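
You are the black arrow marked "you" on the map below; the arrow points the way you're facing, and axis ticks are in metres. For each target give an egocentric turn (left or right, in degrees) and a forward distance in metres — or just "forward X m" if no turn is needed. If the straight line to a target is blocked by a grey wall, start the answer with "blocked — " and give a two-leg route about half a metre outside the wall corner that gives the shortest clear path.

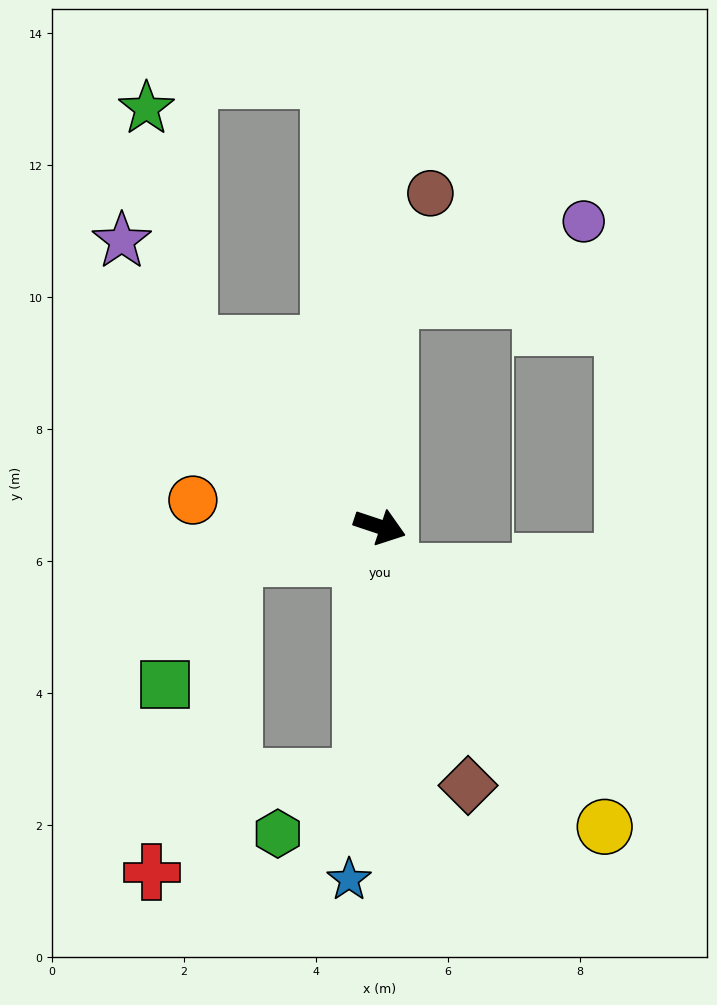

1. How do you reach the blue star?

turn right 77°, forward 5.4 m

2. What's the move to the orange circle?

turn right 170°, forward 2.9 m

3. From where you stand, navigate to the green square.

blocked — turn right 149°, forward 2.3 m, then turn left 49°, forward 2.2 m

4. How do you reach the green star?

blocked — turn left 154°, forward 4.0 m, then turn right 35°, forward 3.6 m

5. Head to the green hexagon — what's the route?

blocked — turn right 76°, forward 3.8 m, then turn right 51°, forward 1.5 m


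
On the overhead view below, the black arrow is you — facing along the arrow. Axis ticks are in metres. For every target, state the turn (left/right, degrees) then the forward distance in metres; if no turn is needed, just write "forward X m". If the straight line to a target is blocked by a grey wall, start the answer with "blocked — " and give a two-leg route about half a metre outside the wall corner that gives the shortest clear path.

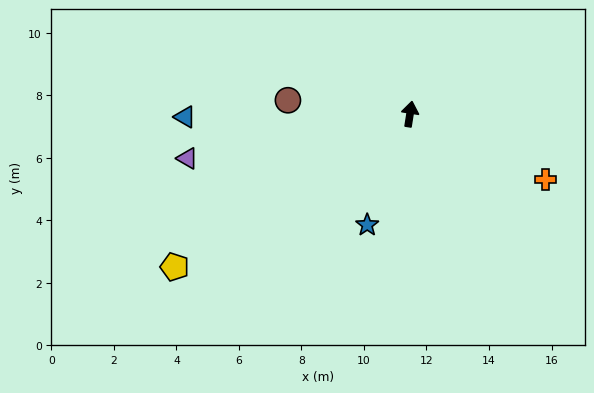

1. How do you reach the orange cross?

turn right 107°, forward 4.8 m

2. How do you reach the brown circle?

turn left 93°, forward 3.9 m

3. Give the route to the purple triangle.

turn left 110°, forward 7.3 m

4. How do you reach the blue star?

turn left 168°, forward 3.8 m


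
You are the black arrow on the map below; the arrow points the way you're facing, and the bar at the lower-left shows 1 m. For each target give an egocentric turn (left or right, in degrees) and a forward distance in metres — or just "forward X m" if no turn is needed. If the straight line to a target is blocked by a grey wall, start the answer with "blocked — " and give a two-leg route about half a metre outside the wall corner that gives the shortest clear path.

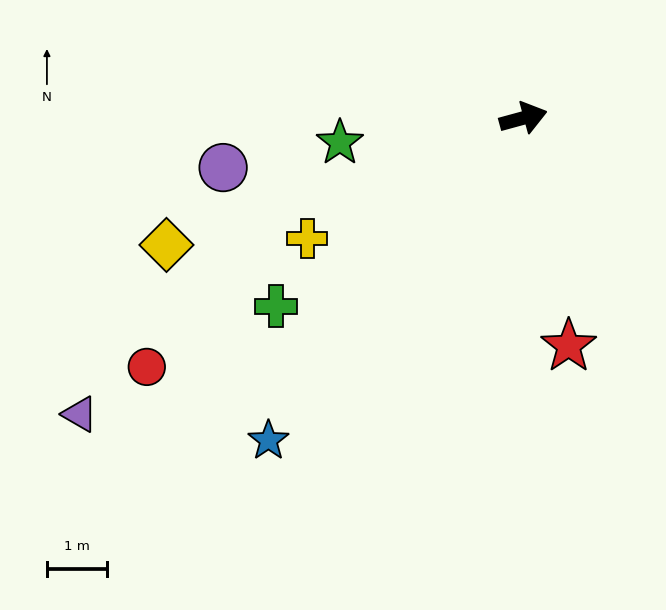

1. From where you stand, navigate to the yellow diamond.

turn right 176°, forward 6.3 m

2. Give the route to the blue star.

turn right 144°, forward 6.8 m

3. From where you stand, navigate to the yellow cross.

turn right 166°, forward 4.1 m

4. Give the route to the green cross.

turn right 158°, forward 5.2 m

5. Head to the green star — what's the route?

turn left 172°, forward 3.1 m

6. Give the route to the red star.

turn right 94°, forward 3.9 m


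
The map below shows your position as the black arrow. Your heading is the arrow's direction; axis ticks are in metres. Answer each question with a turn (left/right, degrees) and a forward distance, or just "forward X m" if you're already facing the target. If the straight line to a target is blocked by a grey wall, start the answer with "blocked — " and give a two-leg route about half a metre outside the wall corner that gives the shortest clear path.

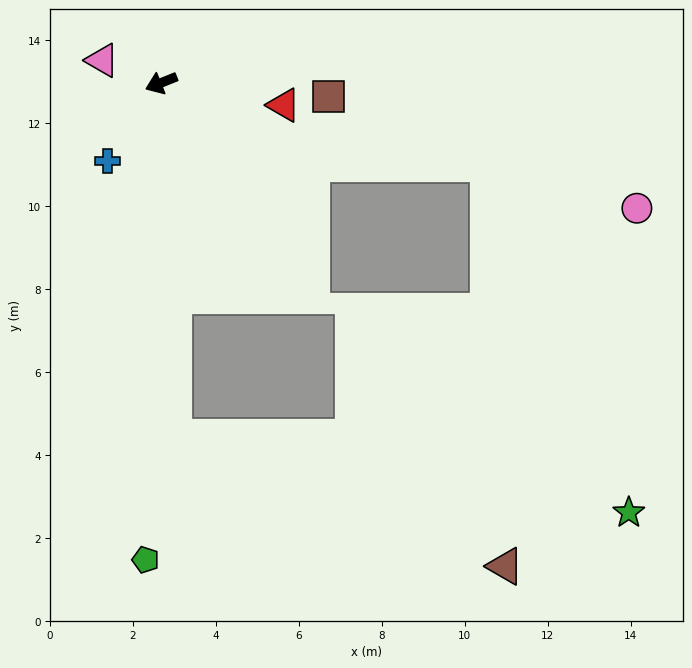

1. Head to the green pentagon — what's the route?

turn left 66°, forward 11.5 m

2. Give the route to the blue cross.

turn left 34°, forward 2.3 m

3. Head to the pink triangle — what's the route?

turn right 43°, forward 1.5 m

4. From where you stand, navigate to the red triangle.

turn left 148°, forward 3.0 m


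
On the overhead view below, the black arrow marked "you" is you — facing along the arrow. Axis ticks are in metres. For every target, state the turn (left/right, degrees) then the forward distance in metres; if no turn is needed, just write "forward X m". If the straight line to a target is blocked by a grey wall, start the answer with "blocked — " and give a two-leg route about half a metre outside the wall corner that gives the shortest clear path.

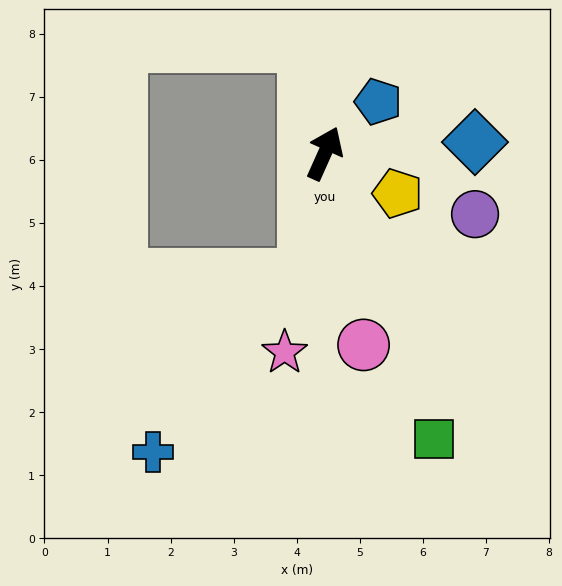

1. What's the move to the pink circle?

turn right 144°, forward 3.1 m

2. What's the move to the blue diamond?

turn right 62°, forward 2.4 m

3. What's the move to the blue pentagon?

turn right 22°, forward 1.2 m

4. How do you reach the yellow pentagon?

turn right 95°, forward 1.3 m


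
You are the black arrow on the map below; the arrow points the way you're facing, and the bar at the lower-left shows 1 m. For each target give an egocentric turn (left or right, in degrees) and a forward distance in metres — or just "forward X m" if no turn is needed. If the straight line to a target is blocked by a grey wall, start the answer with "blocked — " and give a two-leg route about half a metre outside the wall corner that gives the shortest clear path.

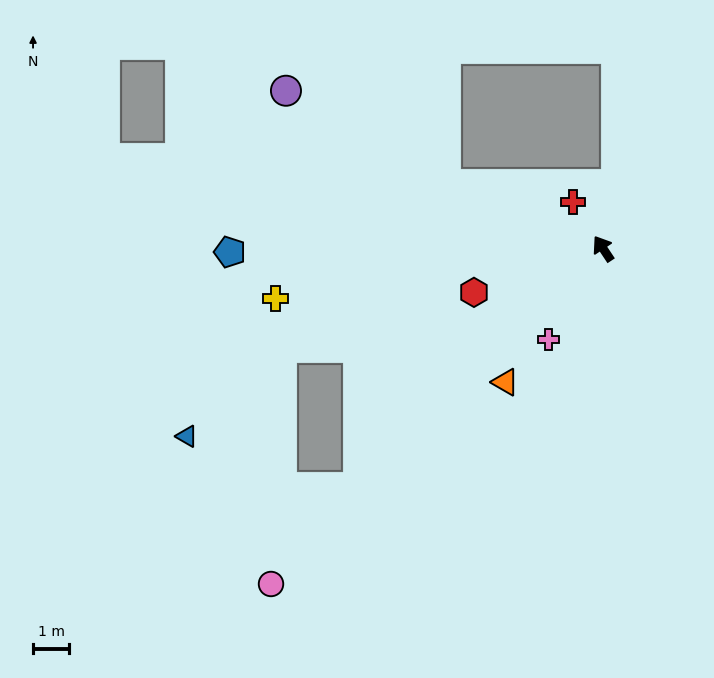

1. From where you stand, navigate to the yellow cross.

turn left 65°, forward 9.1 m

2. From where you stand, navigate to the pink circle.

turn left 102°, forward 13.0 m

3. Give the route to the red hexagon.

turn left 75°, forward 3.7 m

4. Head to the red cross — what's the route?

forward 1.5 m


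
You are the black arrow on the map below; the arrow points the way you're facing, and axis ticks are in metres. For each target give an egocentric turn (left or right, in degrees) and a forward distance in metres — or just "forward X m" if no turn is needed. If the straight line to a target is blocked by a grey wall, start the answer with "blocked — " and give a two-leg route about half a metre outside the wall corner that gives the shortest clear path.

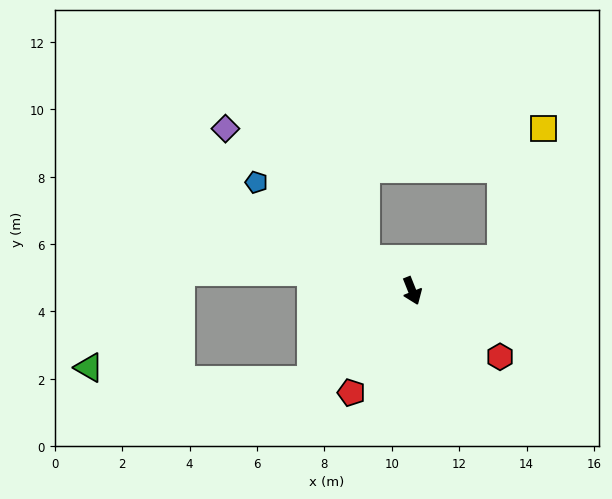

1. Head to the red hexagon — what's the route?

turn left 31°, forward 3.3 m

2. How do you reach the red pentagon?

turn right 53°, forward 3.5 m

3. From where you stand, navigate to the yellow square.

blocked — turn left 88°, forward 2.8 m, then turn left 52°, forward 4.1 m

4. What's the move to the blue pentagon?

turn right 147°, forward 5.6 m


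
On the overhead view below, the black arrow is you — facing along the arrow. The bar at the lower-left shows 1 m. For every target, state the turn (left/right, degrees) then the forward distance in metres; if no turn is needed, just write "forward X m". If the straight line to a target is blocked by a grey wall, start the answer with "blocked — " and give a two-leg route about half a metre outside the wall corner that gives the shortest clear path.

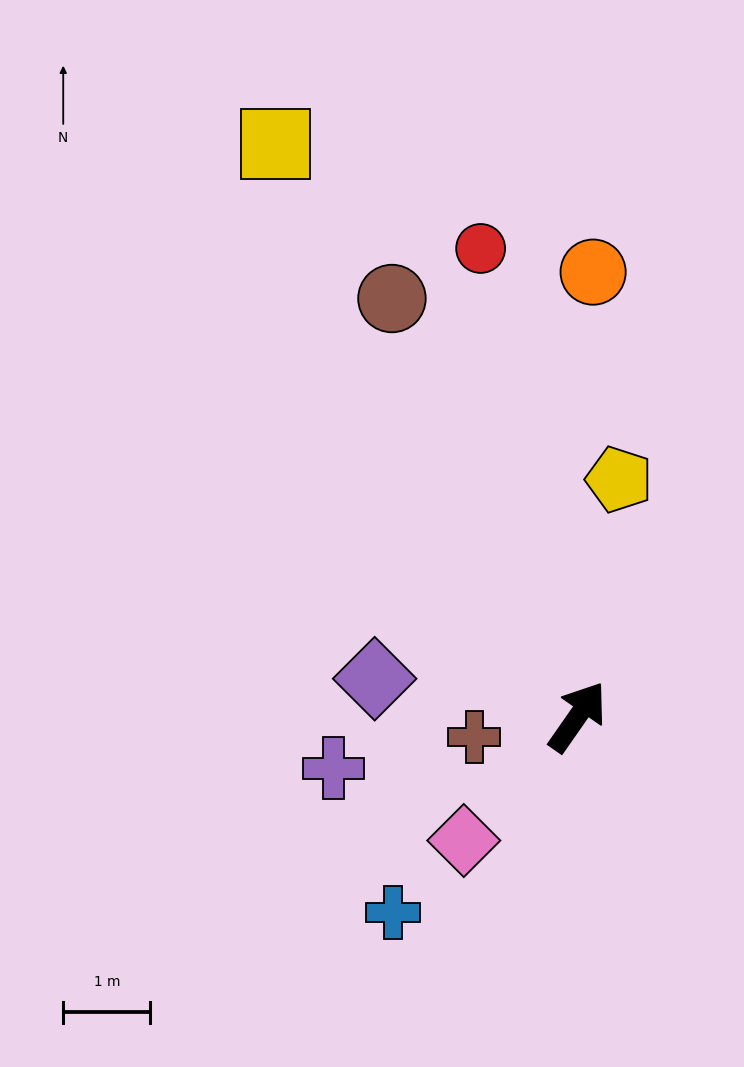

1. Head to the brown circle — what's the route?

turn left 59°, forward 5.2 m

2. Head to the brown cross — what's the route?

turn left 136°, forward 1.2 m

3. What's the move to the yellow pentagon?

turn left 25°, forward 2.8 m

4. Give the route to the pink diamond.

turn left 172°, forward 1.9 m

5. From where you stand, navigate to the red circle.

turn left 47°, forward 5.5 m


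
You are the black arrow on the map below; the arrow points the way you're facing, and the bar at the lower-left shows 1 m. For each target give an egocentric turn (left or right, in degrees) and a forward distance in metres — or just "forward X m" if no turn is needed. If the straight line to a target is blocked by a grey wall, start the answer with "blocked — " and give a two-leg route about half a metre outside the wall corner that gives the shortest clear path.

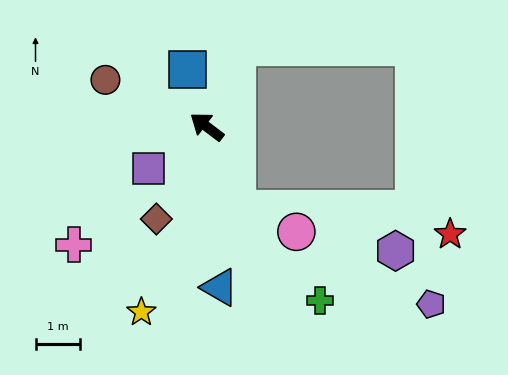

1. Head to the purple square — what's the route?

turn left 73°, forward 1.6 m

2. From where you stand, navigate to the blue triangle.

turn left 132°, forward 3.7 m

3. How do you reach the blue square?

turn right 35°, forward 1.4 m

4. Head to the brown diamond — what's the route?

turn left 99°, forward 2.4 m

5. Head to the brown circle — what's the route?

turn left 12°, forward 2.5 m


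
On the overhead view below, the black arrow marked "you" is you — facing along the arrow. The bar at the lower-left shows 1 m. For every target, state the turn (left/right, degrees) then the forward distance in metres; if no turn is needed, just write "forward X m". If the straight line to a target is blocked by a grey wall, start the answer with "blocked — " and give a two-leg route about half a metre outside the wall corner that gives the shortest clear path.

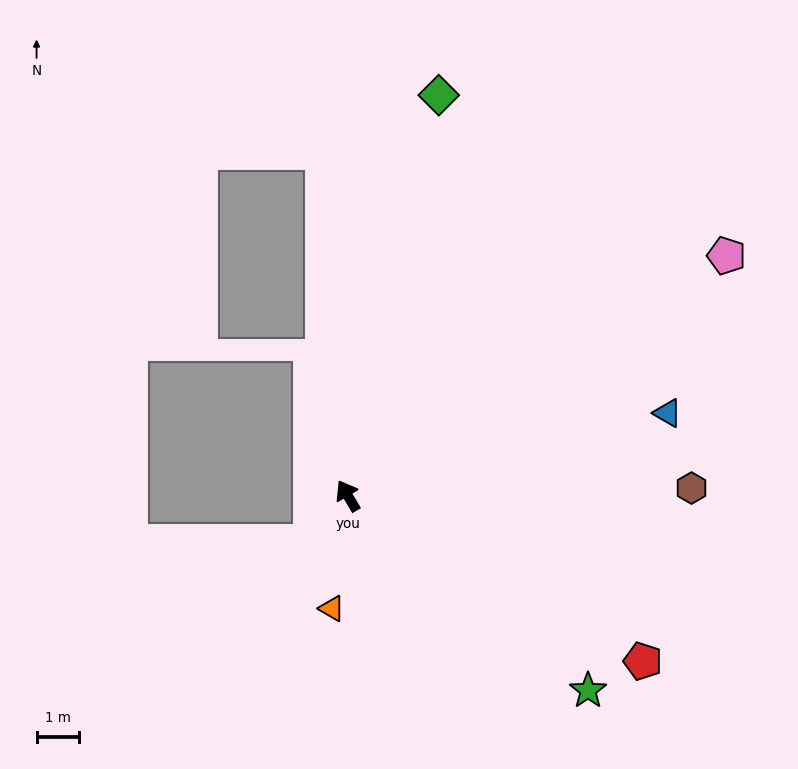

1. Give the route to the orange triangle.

turn left 141°, forward 2.7 m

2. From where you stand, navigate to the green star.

turn right 160°, forward 7.2 m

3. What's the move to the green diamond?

turn right 43°, forward 9.6 m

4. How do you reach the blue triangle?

turn right 106°, forward 7.7 m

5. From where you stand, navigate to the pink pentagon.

turn right 88°, forward 10.5 m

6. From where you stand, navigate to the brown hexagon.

turn right 119°, forward 8.0 m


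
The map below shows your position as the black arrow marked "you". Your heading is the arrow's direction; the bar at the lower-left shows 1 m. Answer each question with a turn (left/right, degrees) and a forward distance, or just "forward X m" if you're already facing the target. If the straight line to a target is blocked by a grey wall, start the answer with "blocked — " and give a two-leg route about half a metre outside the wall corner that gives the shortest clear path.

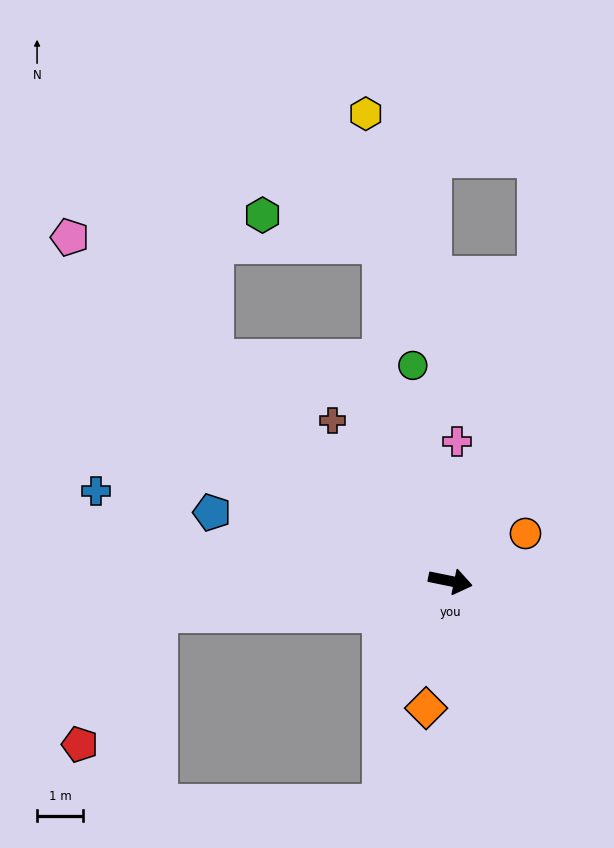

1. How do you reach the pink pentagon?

turn left 149°, forward 11.1 m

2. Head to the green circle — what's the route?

turn left 111°, forward 4.7 m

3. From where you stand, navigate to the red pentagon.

blocked — turn right 162°, forward 6.4 m, then turn left 53°, forward 3.3 m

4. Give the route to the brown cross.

turn left 138°, forward 4.3 m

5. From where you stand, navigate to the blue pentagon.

turn left 176°, forward 5.4 m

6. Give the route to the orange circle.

turn left 44°, forward 1.9 m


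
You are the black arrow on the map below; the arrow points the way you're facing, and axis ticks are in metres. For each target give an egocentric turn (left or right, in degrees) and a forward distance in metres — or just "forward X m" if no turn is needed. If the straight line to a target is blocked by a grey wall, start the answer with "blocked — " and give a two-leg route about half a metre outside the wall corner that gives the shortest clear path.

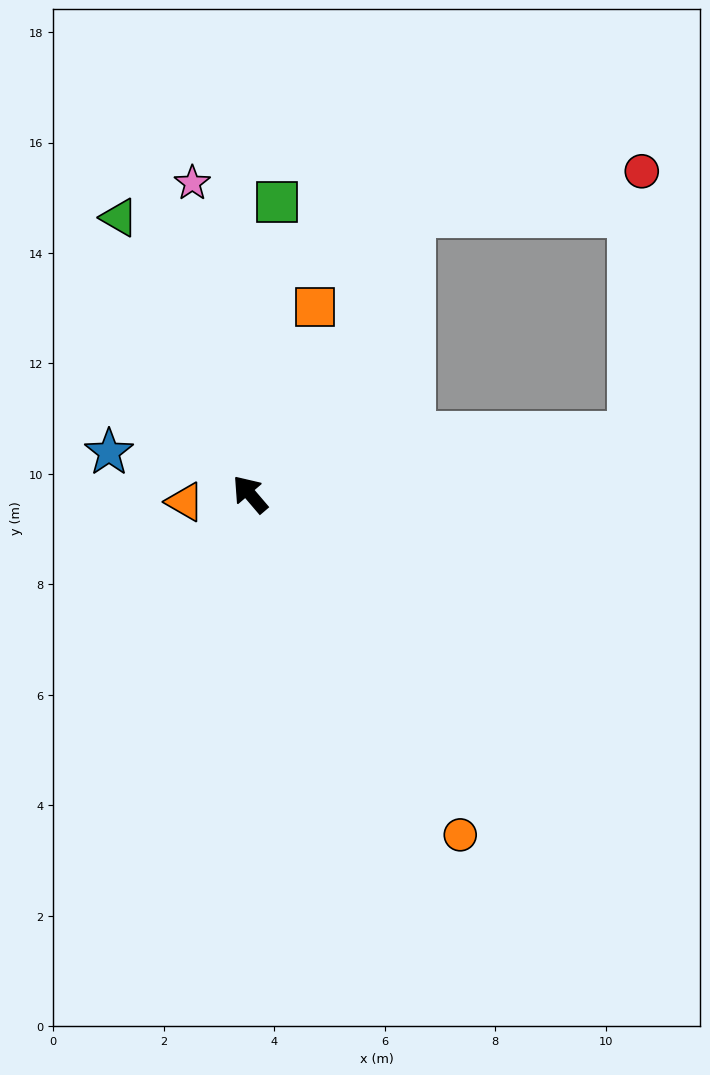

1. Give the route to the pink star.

turn right 30°, forward 5.7 m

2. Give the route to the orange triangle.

turn left 56°, forward 1.2 m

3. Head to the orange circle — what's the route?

turn left 171°, forward 7.2 m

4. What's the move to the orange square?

turn right 60°, forward 3.6 m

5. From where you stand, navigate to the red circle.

blocked — turn right 71°, forward 5.9 m, then turn right 49°, forward 4.2 m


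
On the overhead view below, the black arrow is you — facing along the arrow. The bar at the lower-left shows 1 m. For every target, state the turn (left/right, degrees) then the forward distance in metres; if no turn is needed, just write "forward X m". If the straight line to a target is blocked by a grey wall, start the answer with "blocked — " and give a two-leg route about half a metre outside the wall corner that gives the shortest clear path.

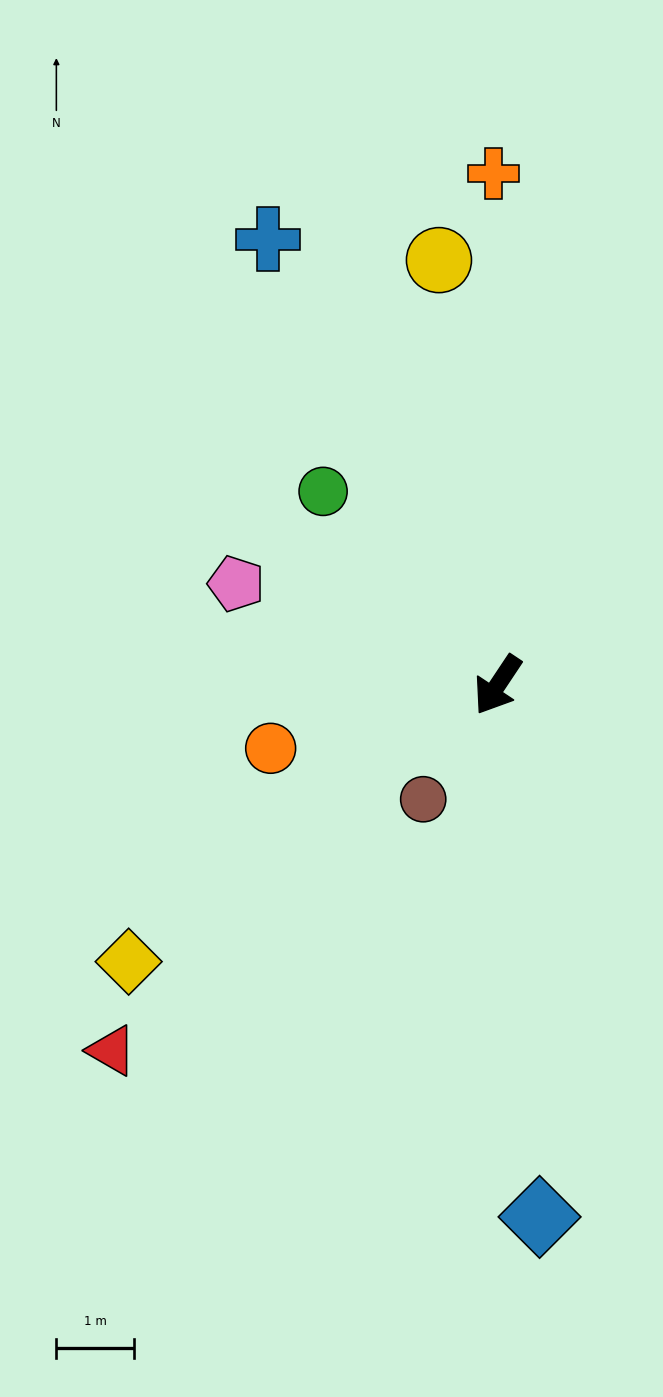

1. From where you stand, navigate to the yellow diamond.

turn right 19°, forward 5.9 m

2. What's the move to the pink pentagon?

turn right 78°, forward 3.6 m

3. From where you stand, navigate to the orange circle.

turn right 41°, forward 3.0 m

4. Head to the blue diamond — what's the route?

turn left 38°, forward 6.8 m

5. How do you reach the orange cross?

turn right 146°, forward 6.5 m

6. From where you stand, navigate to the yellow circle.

turn right 138°, forward 5.5 m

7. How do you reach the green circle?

turn right 104°, forward 3.3 m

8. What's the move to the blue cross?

turn right 119°, forward 6.4 m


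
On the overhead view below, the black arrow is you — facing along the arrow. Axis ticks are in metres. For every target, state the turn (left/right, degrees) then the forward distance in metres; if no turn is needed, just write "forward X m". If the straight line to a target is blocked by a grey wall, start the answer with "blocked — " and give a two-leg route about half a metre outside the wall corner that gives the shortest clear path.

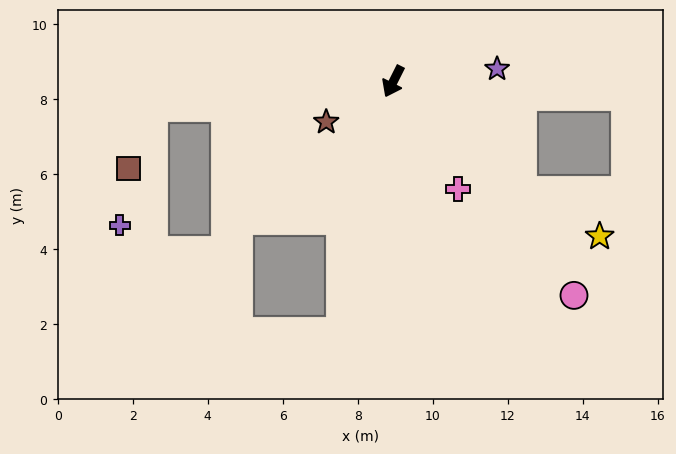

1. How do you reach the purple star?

turn left 124°, forward 2.8 m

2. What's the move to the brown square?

blocked — turn right 58°, forward 6.5 m, then turn left 64°, forward 1.8 m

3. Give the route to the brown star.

turn right 32°, forward 2.1 m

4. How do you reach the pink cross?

turn left 58°, forward 3.4 m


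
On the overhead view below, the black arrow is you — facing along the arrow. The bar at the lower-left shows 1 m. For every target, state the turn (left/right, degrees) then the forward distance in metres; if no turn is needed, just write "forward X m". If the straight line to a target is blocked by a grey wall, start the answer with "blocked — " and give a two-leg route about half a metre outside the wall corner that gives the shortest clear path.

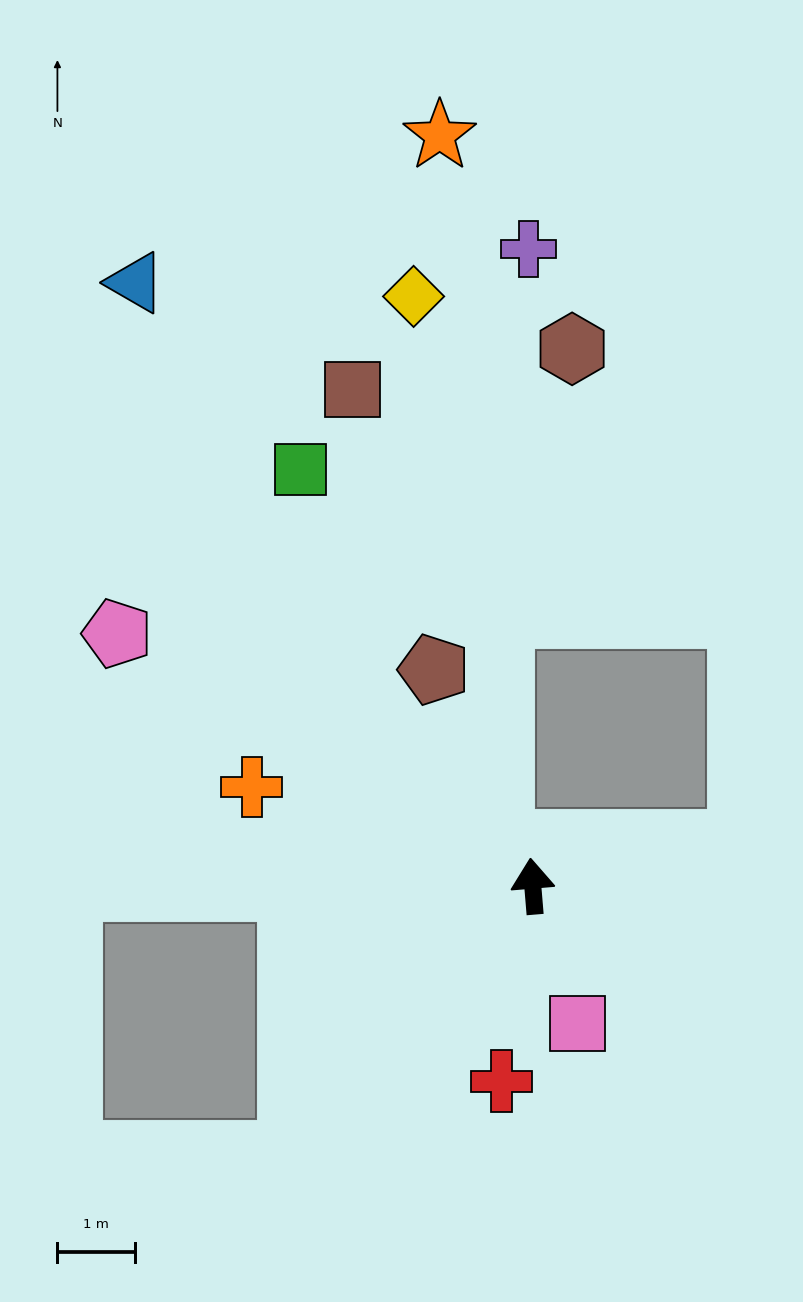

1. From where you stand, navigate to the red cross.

turn left 166°, forward 2.5 m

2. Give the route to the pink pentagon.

turn left 54°, forward 6.2 m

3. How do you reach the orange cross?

turn left 66°, forward 3.8 m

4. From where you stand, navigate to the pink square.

turn right 167°, forward 1.9 m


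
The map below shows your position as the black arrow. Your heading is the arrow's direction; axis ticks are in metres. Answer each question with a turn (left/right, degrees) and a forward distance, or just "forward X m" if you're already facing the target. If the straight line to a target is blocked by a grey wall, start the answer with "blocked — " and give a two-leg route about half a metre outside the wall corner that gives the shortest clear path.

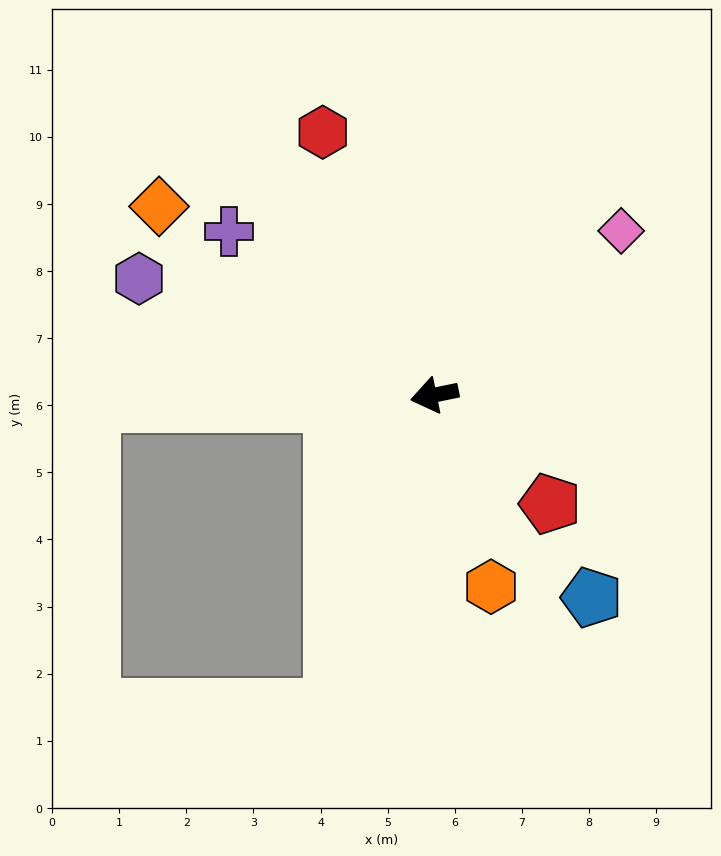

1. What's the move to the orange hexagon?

turn left 95°, forward 3.0 m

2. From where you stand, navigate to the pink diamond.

turn right 150°, forward 3.7 m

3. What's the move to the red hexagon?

turn right 79°, forward 4.3 m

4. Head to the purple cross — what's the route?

turn right 50°, forward 3.9 m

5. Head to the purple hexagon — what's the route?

turn right 33°, forward 4.7 m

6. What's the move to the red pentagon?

turn left 125°, forward 2.4 m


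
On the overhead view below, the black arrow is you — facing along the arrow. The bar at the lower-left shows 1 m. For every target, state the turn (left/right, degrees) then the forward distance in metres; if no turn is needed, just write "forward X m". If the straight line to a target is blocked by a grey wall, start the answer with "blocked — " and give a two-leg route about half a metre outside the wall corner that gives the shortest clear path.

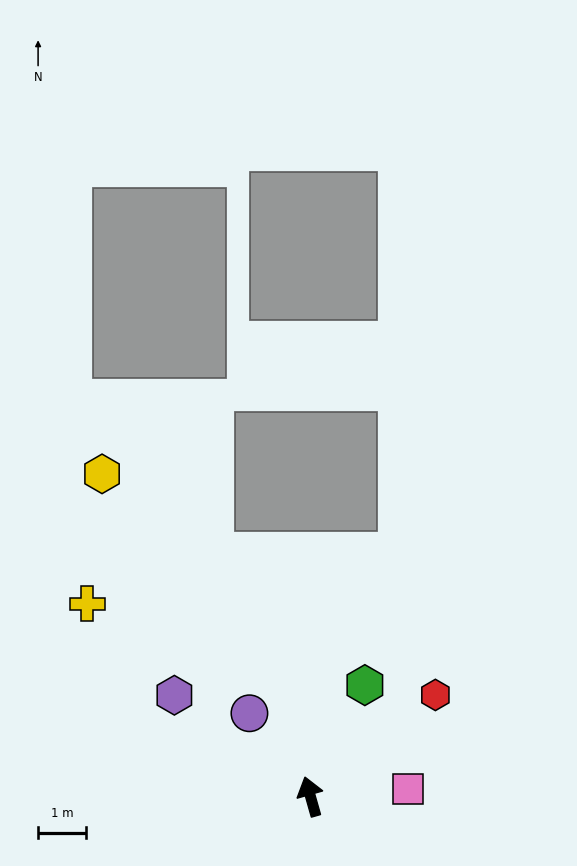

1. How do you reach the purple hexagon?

turn left 38°, forward 3.5 m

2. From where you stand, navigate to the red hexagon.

turn right 67°, forward 3.4 m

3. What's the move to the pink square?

turn right 101°, forward 2.0 m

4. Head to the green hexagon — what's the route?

turn right 42°, forward 2.6 m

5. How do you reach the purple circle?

turn left 20°, forward 2.1 m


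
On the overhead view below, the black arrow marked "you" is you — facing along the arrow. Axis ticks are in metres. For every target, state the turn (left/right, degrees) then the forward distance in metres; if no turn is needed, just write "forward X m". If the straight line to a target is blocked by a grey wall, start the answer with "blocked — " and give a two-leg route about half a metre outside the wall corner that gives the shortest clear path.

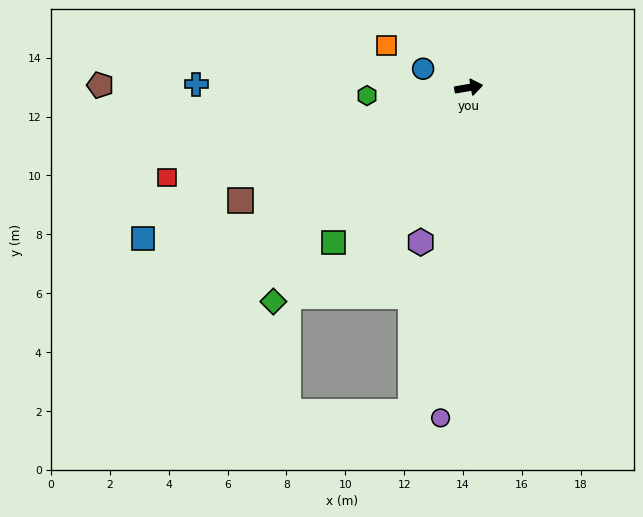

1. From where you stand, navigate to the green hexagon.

turn left 175°, forward 3.5 m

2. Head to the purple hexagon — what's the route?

turn right 117°, forward 5.5 m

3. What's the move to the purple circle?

turn right 105°, forward 11.3 m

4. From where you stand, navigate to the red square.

turn right 173°, forward 10.7 m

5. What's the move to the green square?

turn right 141°, forward 7.0 m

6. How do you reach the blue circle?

turn left 148°, forward 1.7 m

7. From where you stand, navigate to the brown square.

turn right 163°, forward 8.7 m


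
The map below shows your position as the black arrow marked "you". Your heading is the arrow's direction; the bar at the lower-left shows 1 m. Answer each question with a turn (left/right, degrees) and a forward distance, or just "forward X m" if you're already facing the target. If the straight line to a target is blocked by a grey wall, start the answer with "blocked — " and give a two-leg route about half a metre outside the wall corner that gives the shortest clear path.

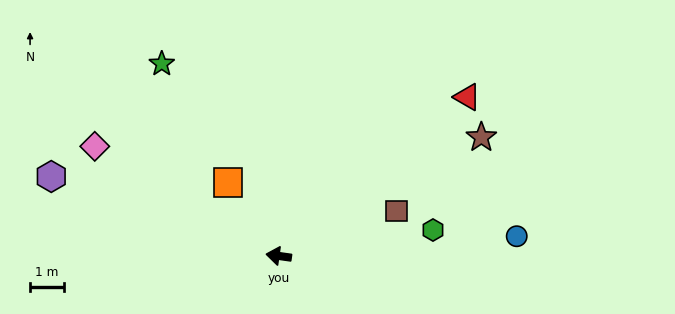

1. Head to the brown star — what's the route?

turn right 142°, forward 6.9 m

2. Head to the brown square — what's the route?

turn right 151°, forward 3.7 m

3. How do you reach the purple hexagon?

turn right 11°, forward 7.1 m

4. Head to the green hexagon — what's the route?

turn right 162°, forward 4.6 m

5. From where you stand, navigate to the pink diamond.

turn right 23°, forward 6.3 m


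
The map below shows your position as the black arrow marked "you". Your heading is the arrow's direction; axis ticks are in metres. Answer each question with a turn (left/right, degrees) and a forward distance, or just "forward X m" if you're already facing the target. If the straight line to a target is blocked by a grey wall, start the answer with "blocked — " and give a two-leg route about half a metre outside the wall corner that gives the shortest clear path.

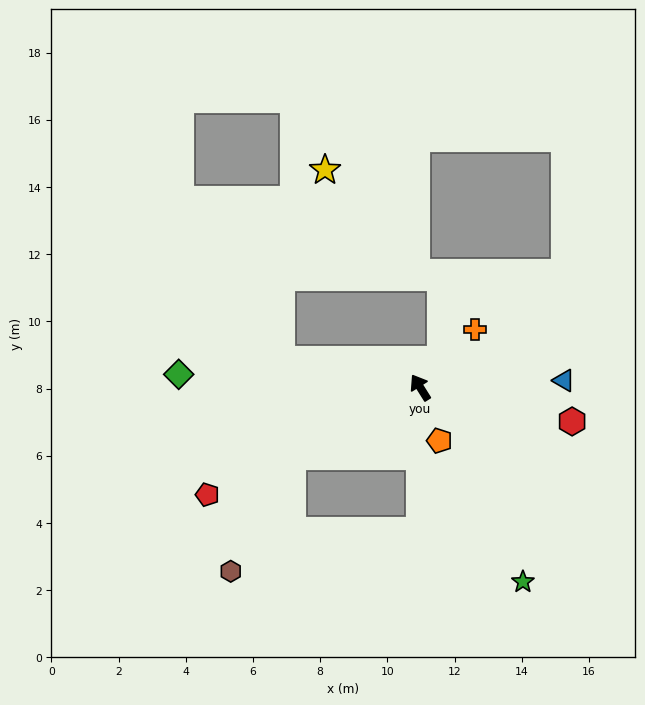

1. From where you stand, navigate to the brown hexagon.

blocked — turn left 86°, forward 4.3 m, then turn left 34°, forward 3.9 m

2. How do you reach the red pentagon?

turn left 85°, forward 7.1 m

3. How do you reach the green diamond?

turn left 55°, forward 7.2 m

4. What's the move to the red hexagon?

turn right 135°, forward 4.6 m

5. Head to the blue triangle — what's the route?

turn right 119°, forward 4.3 m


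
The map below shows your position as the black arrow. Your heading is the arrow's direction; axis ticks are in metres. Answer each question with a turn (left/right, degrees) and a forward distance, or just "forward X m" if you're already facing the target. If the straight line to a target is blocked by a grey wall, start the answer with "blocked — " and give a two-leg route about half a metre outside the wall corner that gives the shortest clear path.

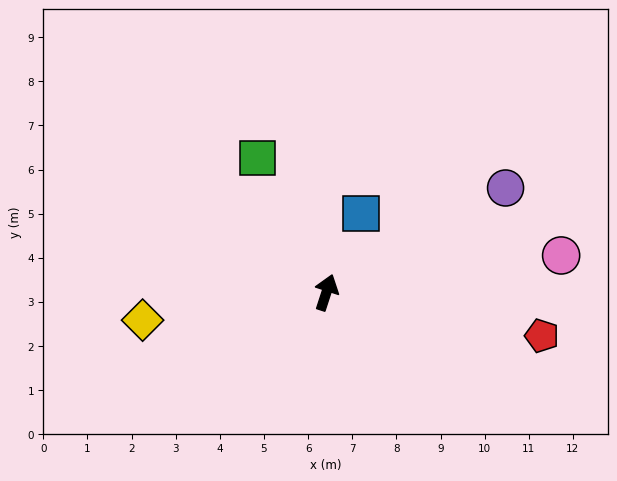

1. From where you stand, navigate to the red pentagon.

turn right 83°, forward 5.0 m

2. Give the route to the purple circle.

turn right 42°, forward 4.7 m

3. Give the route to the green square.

turn left 45°, forward 3.4 m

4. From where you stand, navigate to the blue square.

turn right 6°, forward 2.0 m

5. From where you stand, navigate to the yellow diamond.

turn left 117°, forward 4.2 m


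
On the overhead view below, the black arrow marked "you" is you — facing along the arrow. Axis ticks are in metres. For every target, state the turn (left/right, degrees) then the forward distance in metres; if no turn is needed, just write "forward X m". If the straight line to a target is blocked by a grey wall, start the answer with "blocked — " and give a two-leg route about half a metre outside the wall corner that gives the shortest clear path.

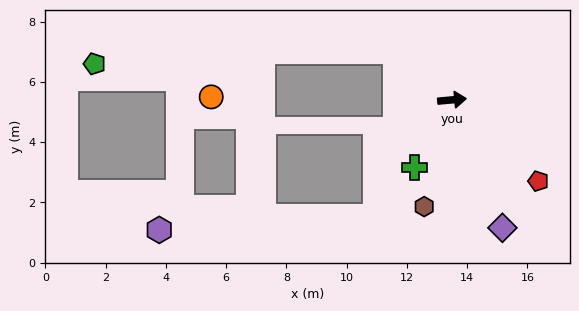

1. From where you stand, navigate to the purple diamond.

turn right 74°, forward 4.6 m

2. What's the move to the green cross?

turn right 124°, forward 2.6 m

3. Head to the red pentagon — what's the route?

turn right 48°, forward 3.9 m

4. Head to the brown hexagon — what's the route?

turn right 110°, forward 3.7 m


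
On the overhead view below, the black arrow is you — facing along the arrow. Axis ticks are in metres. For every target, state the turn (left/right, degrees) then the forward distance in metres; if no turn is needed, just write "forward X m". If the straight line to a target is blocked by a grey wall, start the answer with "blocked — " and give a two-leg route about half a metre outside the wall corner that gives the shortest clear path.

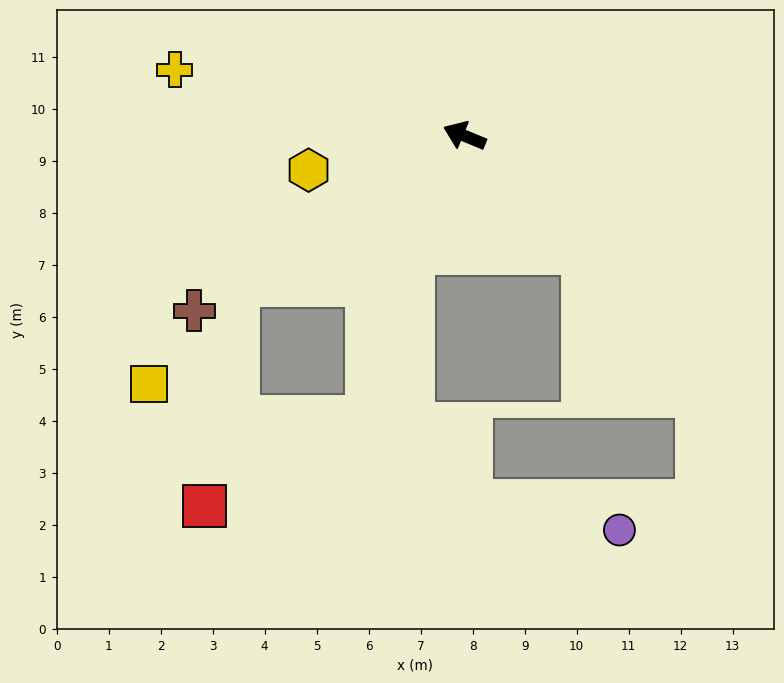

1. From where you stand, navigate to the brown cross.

turn left 55°, forward 6.2 m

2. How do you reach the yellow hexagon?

turn left 35°, forward 3.1 m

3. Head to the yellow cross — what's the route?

turn left 10°, forward 5.7 m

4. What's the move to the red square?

blocked — turn left 56°, forward 5.2 m, then turn left 48°, forward 4.3 m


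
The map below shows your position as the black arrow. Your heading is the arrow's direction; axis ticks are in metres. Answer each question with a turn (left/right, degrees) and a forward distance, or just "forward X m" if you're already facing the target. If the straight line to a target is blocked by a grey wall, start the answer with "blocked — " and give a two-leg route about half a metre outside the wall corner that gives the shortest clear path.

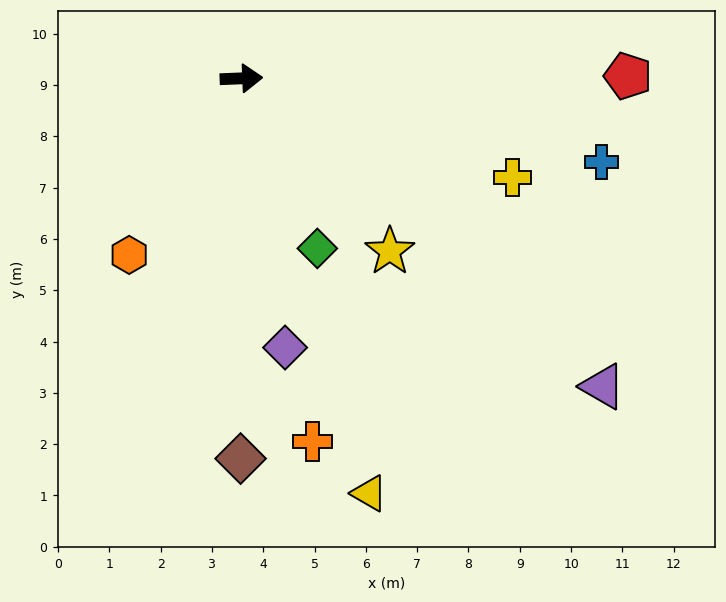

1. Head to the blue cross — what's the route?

turn right 15°, forward 7.2 m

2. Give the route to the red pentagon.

forward 7.5 m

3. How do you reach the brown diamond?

turn right 92°, forward 7.4 m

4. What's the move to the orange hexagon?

turn right 125°, forward 4.1 m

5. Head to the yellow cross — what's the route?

turn right 22°, forward 5.6 m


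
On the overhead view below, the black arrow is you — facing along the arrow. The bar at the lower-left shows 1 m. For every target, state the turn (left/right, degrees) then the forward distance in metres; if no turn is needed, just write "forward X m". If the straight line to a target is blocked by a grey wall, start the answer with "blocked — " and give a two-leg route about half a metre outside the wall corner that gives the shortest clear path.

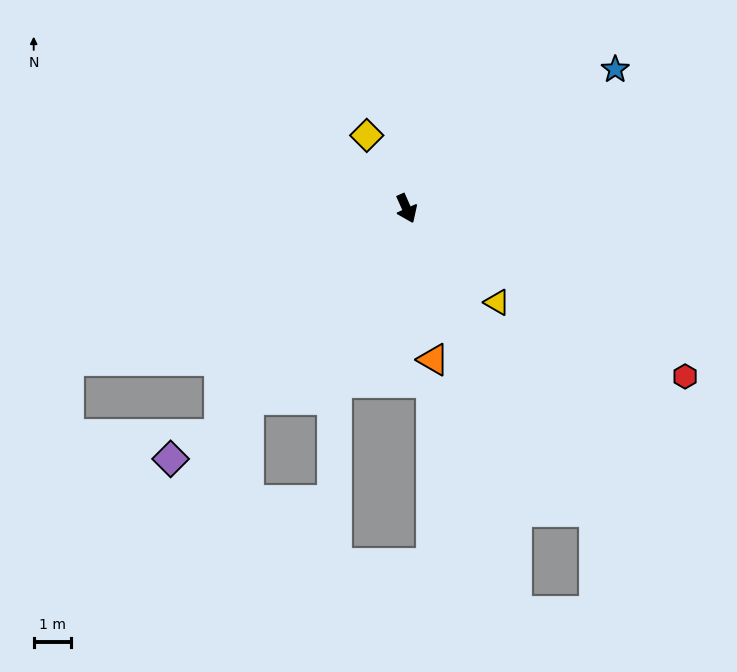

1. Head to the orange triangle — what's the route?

turn right 14°, forward 4.1 m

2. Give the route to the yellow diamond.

turn right 175°, forward 2.2 m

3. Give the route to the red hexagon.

turn left 35°, forward 8.7 m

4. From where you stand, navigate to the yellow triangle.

turn left 20°, forward 3.5 m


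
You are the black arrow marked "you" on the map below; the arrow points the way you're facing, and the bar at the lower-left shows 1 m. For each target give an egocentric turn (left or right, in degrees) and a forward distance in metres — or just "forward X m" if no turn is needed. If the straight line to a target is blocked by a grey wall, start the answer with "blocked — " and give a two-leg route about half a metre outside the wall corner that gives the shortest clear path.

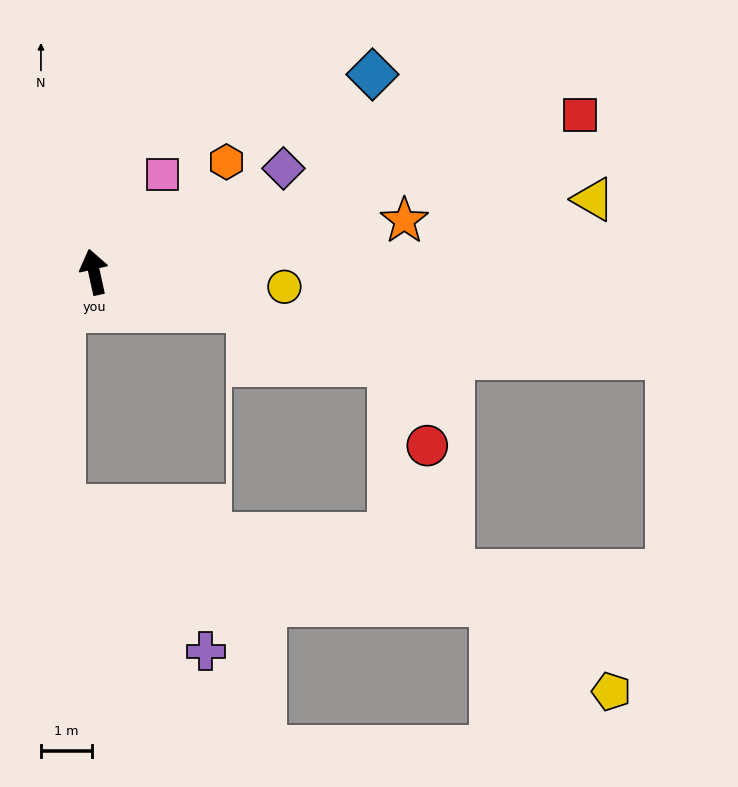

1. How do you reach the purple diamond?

turn right 74°, forward 4.2 m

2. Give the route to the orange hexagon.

turn right 63°, forward 3.4 m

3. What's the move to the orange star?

turn right 93°, forward 6.1 m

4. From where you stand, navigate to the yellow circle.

turn right 107°, forward 3.7 m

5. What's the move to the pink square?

turn right 48°, forward 2.3 m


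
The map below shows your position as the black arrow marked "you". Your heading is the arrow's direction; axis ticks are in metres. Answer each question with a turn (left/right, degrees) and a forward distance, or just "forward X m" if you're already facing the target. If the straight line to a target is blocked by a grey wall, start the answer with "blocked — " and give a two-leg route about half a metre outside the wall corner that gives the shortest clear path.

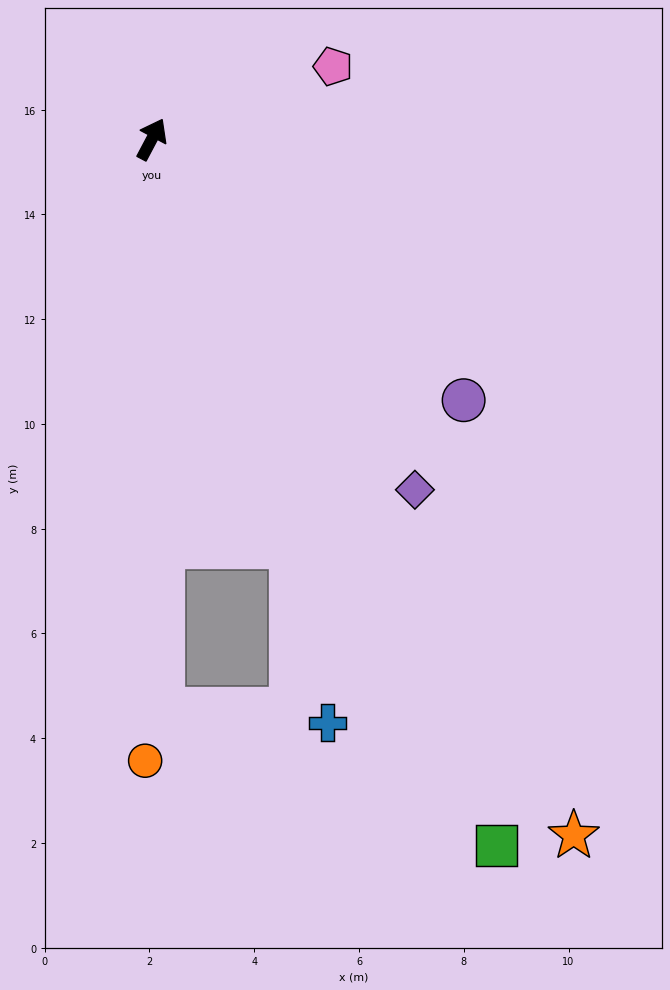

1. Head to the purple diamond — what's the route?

turn right 115°, forward 8.4 m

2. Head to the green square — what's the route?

turn right 126°, forward 15.0 m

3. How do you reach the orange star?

turn right 121°, forward 15.5 m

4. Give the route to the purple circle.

turn right 102°, forward 7.8 m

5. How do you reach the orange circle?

turn right 153°, forward 11.9 m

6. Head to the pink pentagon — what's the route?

turn right 40°, forward 3.7 m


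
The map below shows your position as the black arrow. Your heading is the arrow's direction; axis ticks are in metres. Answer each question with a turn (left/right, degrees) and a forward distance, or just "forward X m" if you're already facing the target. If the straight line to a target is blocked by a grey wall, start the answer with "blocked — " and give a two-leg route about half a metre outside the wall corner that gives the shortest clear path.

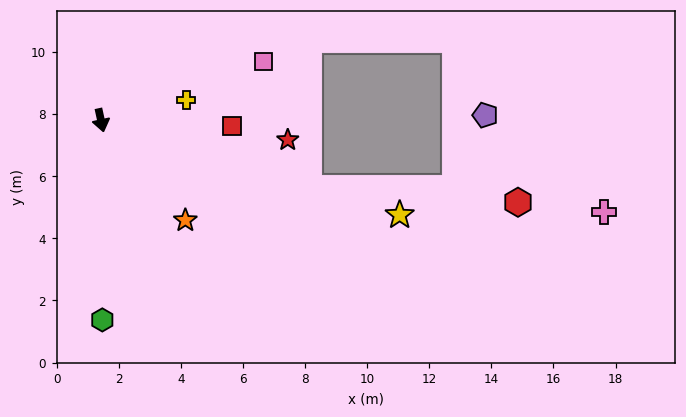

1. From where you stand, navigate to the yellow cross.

turn left 91°, forward 2.8 m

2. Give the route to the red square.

turn left 75°, forward 4.2 m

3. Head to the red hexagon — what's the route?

blocked — turn left 60°, forward 7.0 m, then turn left 14°, forward 6.7 m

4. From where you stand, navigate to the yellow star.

turn left 60°, forward 10.1 m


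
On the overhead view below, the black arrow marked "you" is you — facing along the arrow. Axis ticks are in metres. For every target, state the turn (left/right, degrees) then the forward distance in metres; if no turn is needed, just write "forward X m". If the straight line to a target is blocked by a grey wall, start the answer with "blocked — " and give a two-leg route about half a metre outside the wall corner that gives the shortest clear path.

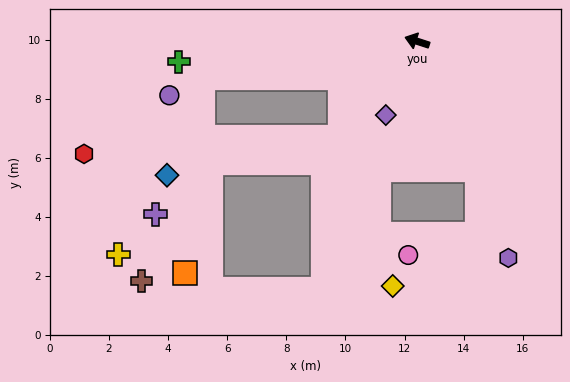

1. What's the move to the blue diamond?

blocked — turn left 28°, forward 7.3 m, then turn left 60°, forward 3.5 m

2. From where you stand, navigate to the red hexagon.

blocked — turn left 69°, forward 4.2 m, then turn right 47°, forward 8.7 m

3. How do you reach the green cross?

turn left 23°, forward 8.1 m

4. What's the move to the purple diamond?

turn left 85°, forward 2.7 m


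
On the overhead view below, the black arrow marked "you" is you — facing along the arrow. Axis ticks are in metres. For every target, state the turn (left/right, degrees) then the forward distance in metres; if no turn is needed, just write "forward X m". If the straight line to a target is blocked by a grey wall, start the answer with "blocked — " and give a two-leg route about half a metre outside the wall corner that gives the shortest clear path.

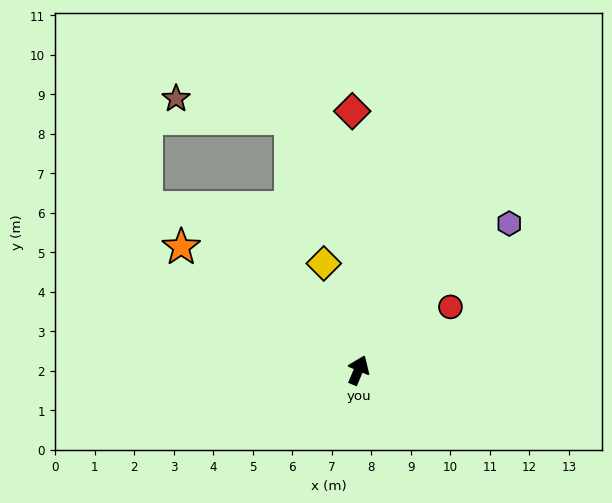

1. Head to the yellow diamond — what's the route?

turn left 41°, forward 2.8 m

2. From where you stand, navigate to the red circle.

turn right 33°, forward 2.8 m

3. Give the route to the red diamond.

turn left 24°, forward 6.6 m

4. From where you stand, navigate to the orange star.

turn left 78°, forward 5.5 m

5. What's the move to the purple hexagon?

turn right 23°, forward 5.3 m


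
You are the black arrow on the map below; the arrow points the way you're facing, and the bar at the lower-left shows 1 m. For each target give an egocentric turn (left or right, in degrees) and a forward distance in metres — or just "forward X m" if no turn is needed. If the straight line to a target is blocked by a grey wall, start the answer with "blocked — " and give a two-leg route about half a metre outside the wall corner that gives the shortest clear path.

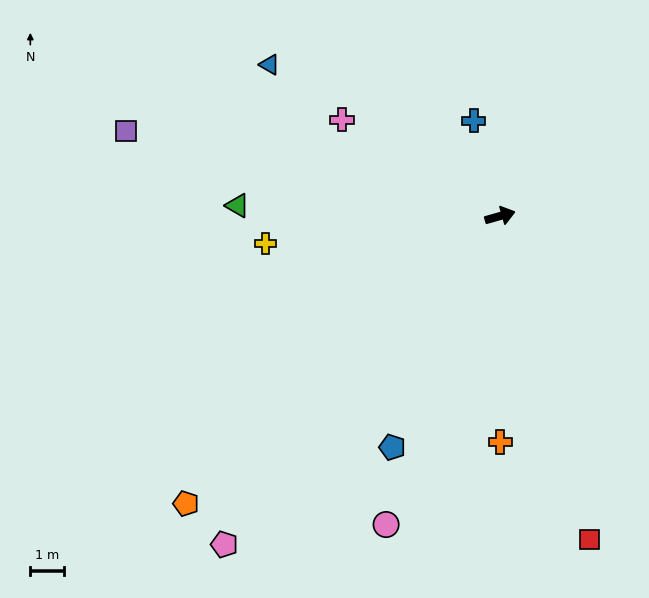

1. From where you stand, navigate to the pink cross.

turn left 133°, forward 5.5 m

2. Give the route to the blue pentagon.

turn right 131°, forward 7.6 m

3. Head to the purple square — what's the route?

turn left 151°, forward 11.4 m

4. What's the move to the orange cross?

turn right 106°, forward 6.7 m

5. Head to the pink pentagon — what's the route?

turn right 146°, forward 12.7 m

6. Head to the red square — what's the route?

turn right 90°, forward 10.0 m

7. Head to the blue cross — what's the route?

turn left 89°, forward 2.9 m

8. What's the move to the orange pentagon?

turn right 153°, forward 12.6 m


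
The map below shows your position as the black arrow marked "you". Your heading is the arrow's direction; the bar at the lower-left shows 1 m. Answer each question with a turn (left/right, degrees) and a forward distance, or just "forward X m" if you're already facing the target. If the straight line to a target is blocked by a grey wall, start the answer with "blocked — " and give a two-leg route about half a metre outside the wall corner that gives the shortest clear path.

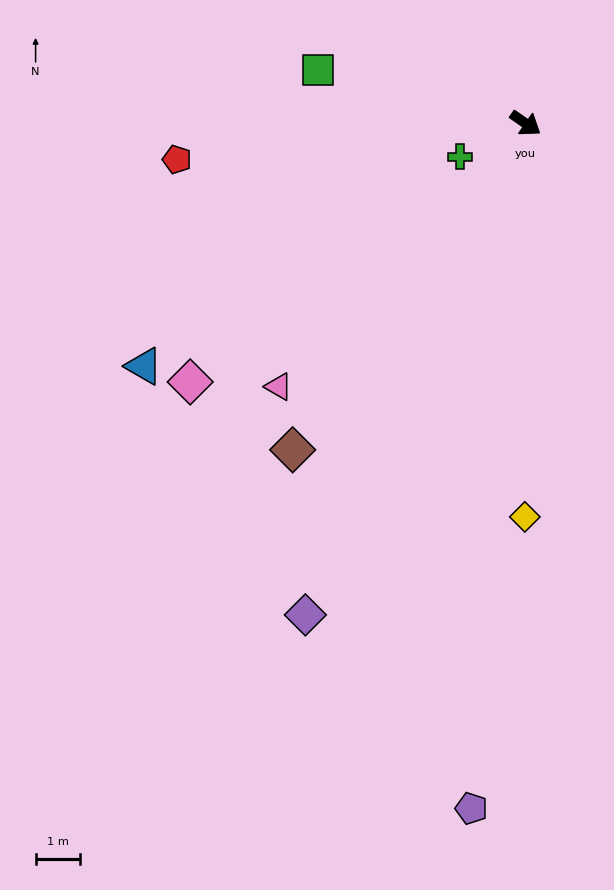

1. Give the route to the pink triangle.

turn right 99°, forward 8.2 m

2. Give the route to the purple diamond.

turn right 80°, forward 12.2 m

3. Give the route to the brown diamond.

turn right 91°, forward 9.1 m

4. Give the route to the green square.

turn right 160°, forward 4.8 m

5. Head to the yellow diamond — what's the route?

turn right 56°, forward 8.9 m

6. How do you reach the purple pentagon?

turn right 60°, forward 15.6 m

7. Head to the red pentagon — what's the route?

turn right 139°, forward 7.9 m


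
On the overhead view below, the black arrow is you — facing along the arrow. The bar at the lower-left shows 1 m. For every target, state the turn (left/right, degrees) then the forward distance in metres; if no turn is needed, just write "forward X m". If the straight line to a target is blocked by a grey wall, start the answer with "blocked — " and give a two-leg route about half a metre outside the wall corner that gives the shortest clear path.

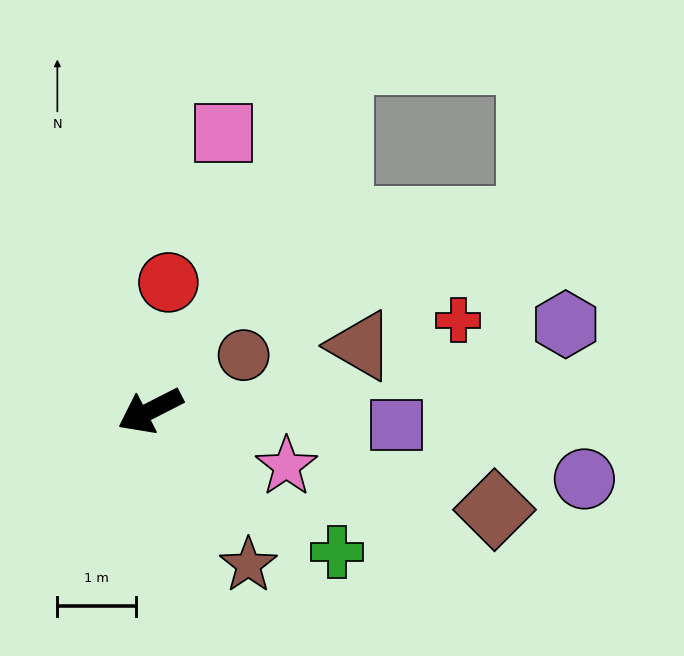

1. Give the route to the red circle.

turn right 125°, forward 1.7 m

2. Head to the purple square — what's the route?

turn left 150°, forward 3.1 m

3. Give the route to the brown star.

turn left 95°, forward 2.3 m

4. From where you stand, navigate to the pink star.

turn left 131°, forward 1.9 m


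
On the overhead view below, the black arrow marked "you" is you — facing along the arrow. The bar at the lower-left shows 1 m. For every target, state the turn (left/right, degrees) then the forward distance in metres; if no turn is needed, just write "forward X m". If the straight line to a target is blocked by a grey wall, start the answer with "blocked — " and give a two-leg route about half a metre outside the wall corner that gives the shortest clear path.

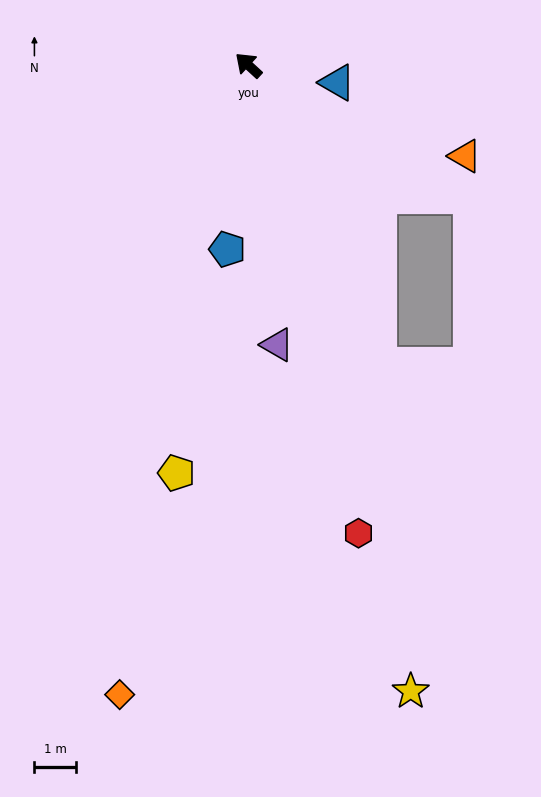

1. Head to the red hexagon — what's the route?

turn left 146°, forward 11.6 m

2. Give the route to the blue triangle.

turn right 148°, forward 2.2 m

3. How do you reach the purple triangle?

turn left 138°, forward 6.8 m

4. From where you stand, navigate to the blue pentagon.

turn left 126°, forward 4.5 m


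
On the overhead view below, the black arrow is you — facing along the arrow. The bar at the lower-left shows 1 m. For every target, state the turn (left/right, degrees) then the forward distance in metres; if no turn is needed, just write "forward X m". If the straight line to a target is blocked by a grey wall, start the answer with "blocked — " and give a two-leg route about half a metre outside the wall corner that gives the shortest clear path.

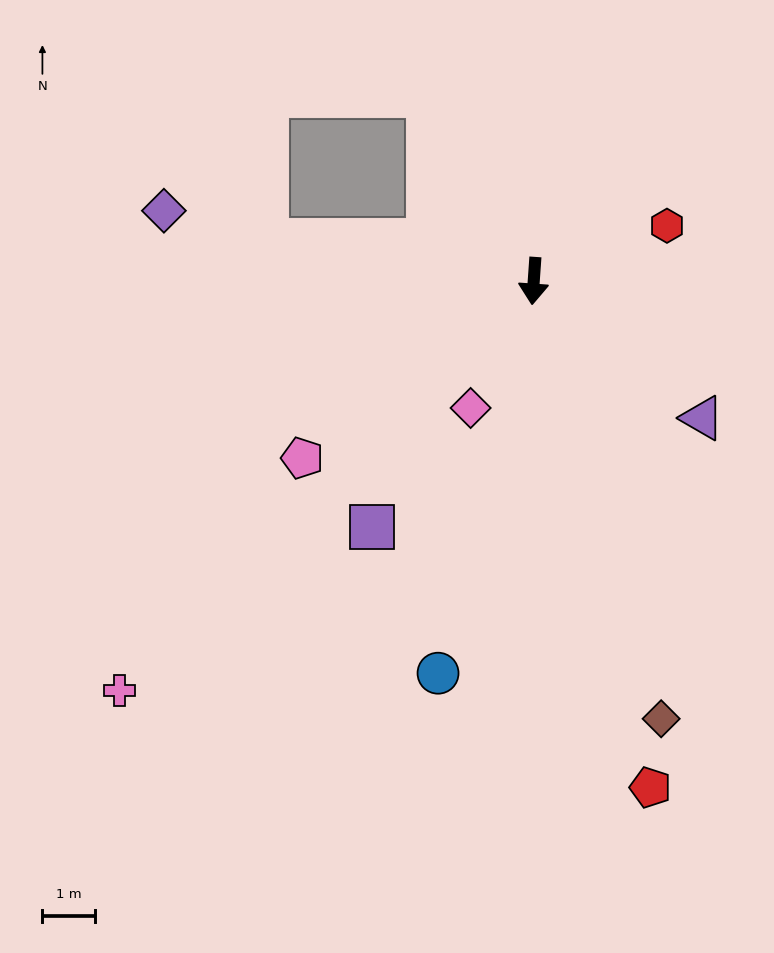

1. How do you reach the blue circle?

turn right 10°, forward 7.6 m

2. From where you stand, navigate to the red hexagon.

turn left 117°, forward 2.7 m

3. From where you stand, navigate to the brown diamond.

turn left 20°, forward 8.6 m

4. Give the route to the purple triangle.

turn left 55°, forward 4.1 m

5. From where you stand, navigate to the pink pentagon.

turn right 49°, forward 5.5 m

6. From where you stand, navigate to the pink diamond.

turn right 22°, forward 2.7 m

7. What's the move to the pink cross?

turn right 41°, forward 11.0 m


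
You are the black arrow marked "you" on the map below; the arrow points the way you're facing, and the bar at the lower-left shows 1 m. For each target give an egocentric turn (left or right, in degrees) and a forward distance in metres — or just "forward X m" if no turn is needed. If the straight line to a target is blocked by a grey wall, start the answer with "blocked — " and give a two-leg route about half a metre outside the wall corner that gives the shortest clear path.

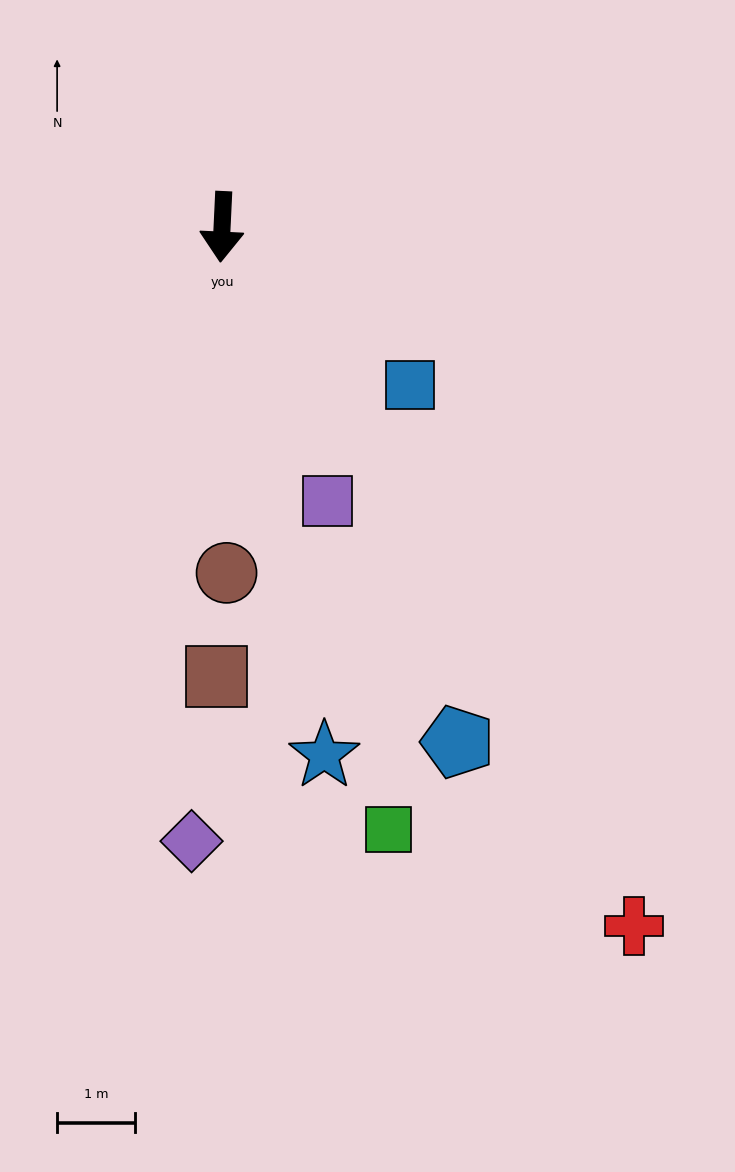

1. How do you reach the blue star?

turn left 14°, forward 6.9 m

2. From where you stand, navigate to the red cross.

turn left 33°, forward 10.4 m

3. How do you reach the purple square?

turn left 24°, forward 3.8 m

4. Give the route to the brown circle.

turn left 3°, forward 4.4 m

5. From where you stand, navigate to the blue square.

turn left 53°, forward 3.1 m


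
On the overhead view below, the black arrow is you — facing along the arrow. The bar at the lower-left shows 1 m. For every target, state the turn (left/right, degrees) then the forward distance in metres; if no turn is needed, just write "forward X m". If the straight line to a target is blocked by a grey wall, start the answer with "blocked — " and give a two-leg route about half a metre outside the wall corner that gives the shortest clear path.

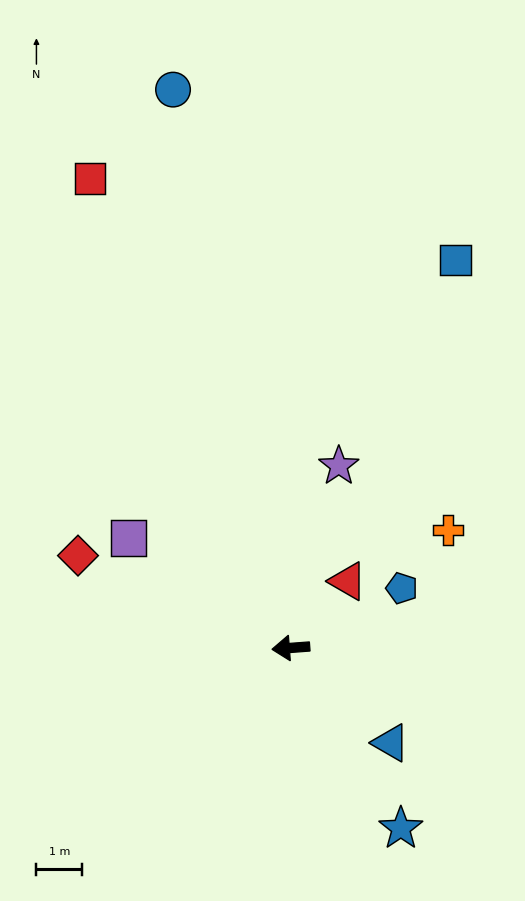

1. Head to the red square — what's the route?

turn right 71°, forward 11.1 m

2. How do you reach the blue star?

turn left 117°, forward 4.6 m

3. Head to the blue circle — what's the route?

turn right 82°, forward 12.4 m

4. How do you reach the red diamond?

turn right 28°, forward 5.1 m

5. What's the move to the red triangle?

turn right 135°, forward 1.9 m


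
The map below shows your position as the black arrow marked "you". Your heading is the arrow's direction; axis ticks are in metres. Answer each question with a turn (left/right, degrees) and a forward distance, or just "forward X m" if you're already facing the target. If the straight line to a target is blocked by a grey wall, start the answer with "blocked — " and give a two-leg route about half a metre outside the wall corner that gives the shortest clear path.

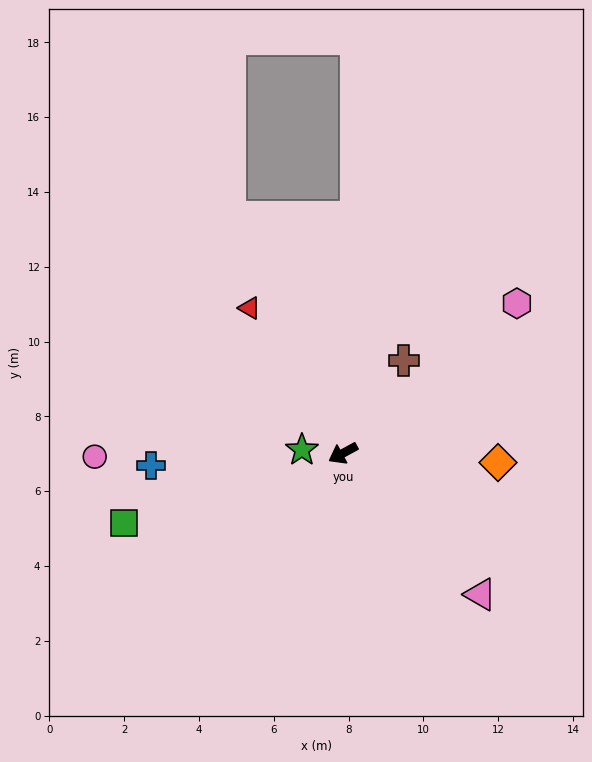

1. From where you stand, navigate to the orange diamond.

turn left 148°, forward 4.2 m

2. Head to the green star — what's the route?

turn right 33°, forward 1.1 m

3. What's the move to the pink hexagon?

turn right 168°, forward 6.1 m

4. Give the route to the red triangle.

turn right 86°, forward 4.6 m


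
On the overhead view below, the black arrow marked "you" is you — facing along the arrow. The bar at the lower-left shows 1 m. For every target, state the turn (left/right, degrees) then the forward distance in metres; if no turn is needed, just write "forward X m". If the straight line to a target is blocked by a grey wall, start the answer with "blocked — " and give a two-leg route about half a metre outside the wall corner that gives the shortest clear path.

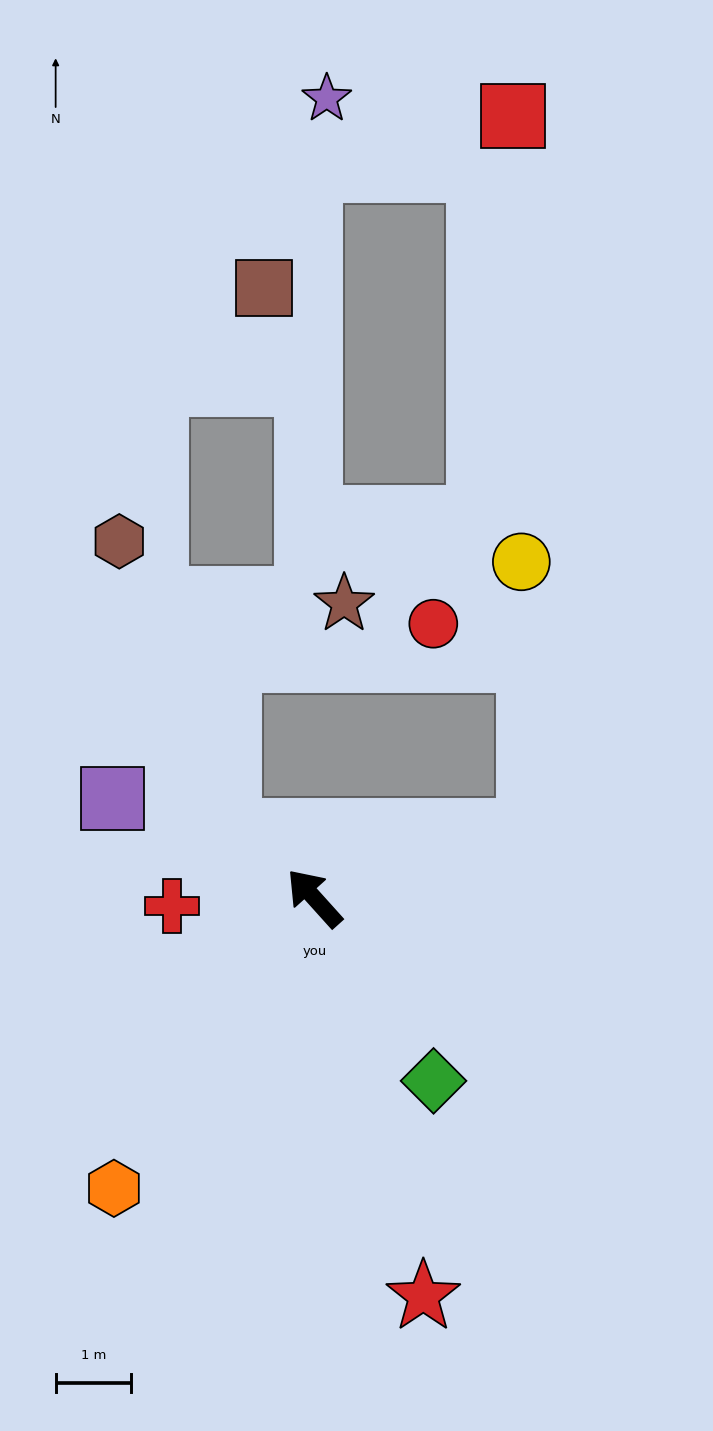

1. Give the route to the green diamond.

turn left 171°, forward 2.9 m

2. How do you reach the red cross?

turn left 51°, forward 1.9 m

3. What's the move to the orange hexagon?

turn left 103°, forward 4.7 m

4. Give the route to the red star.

turn left 153°, forward 5.5 m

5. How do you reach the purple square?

turn left 22°, forward 3.0 m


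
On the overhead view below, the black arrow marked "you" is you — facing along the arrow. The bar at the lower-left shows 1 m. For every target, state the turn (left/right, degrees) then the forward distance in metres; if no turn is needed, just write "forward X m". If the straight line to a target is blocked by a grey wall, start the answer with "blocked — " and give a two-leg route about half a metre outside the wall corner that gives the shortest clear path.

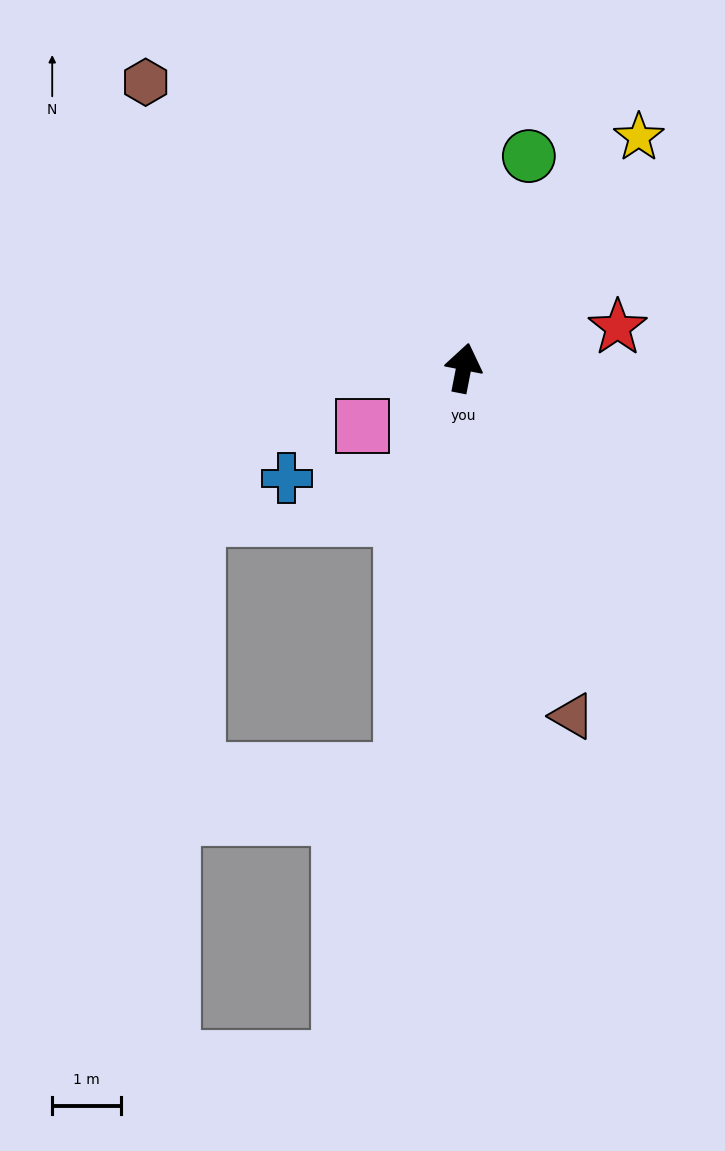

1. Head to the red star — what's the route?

turn right 64°, forward 2.3 m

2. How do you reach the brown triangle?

turn right 152°, forward 5.3 m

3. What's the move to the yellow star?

turn right 26°, forward 4.2 m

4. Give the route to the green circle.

turn right 6°, forward 3.2 m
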